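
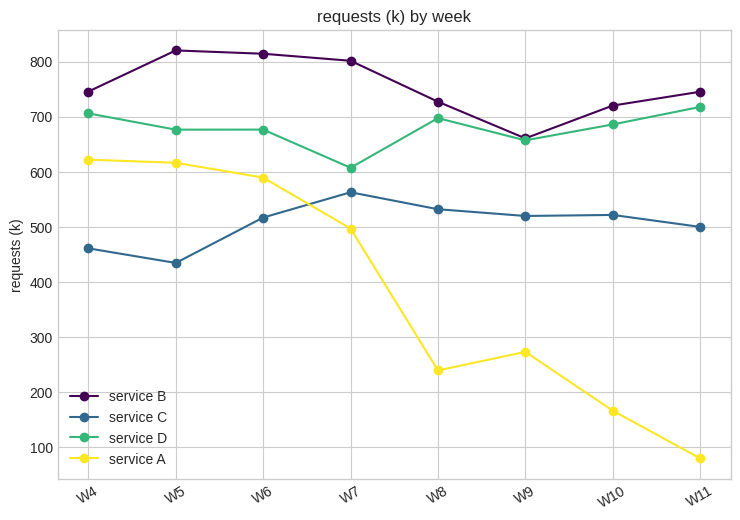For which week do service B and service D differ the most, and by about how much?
W7: service B ≈ 800, service D ≈ 600 → gap ≈ 200. Next-largest (W5) is only ≈ 100.

W7, ≈ 200 k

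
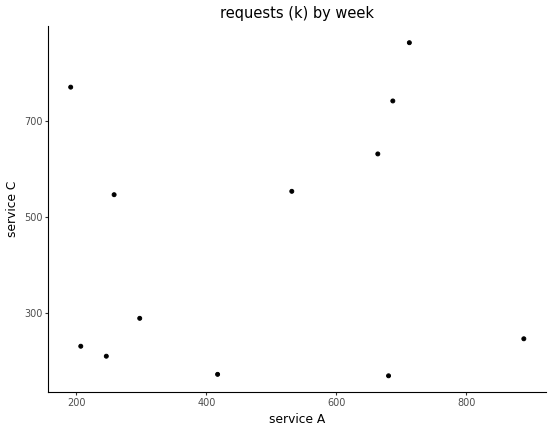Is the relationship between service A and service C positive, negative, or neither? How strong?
no clear correlation

Points are roughly uncorrelated; weak (|r| ≈ 0.2).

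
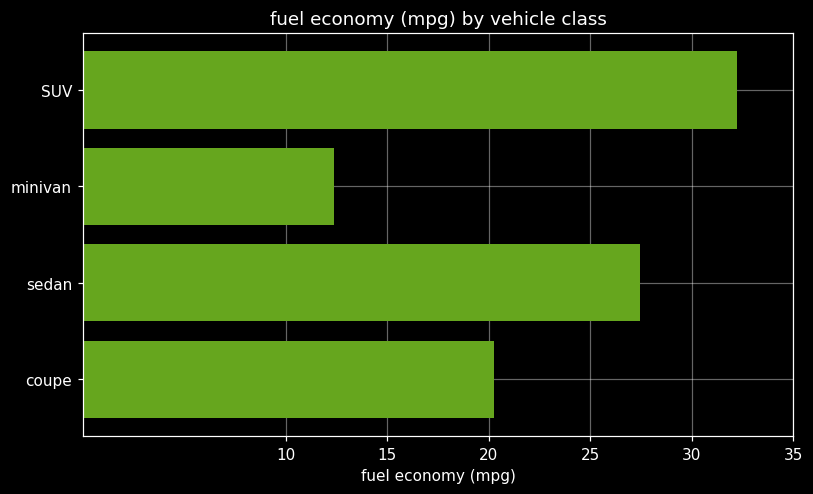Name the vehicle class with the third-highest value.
Top 4: SUV ≈ 30, sedan ≈ 25, coupe ≈ 20, minivan ≈ 10.

coupe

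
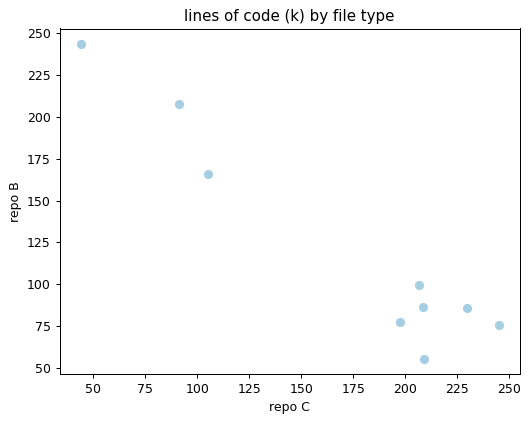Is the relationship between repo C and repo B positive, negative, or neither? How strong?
negative, strong

Points are negatively correlated; strong (|r| ≈ 1.0).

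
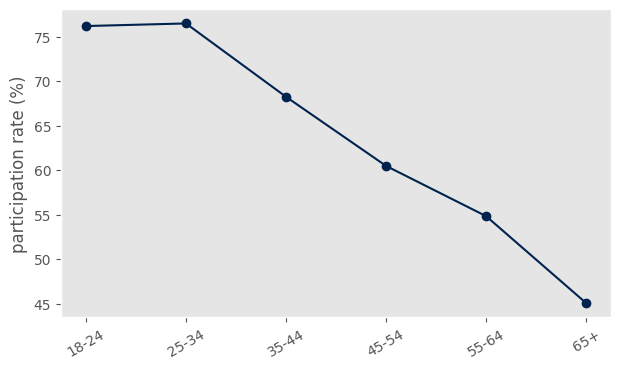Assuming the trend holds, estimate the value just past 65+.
≈ 37.5

Last three: 60, 55, 45 → slope ≈ -7.5/step → next ≈ 37.5.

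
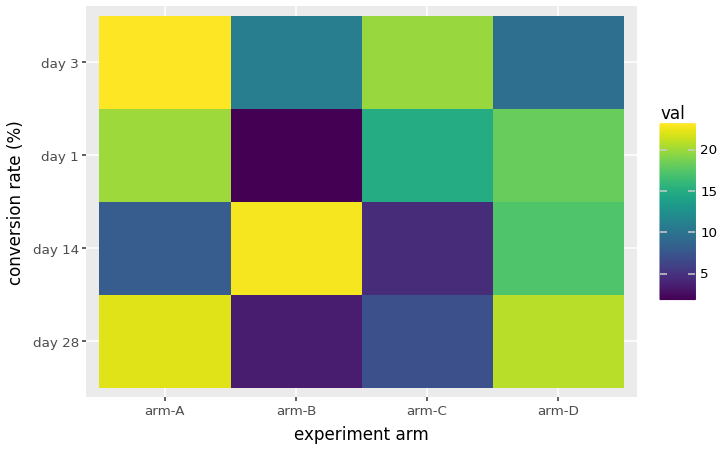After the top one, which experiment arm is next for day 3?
Top 3 for day 3: arm-A ≈ 24, arm-C ≈ 20, arm-B ≈ 10.

arm-C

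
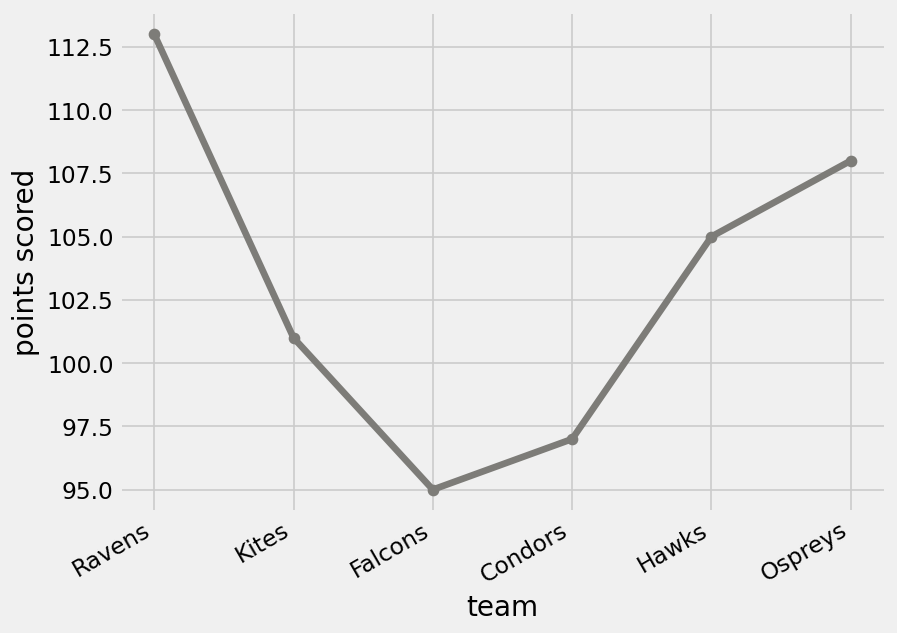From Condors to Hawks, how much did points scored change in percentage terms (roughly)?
≈ +8.3%

Condors ≈ 96, Hawks ≈ 104; (104 − 96) / 96 ≈ +8.3%.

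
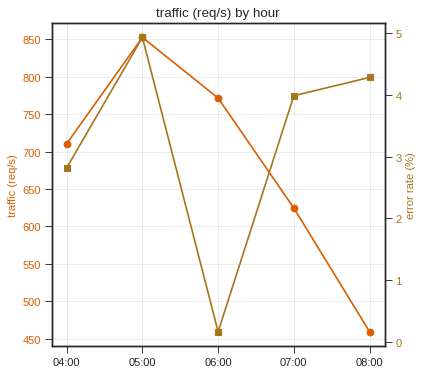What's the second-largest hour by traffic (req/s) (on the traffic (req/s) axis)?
Top 3 (on the traffic (req/s) axis): 05:00 ≈ 850, 06:00 ≈ 750, 04:00 ≈ 700.

06:00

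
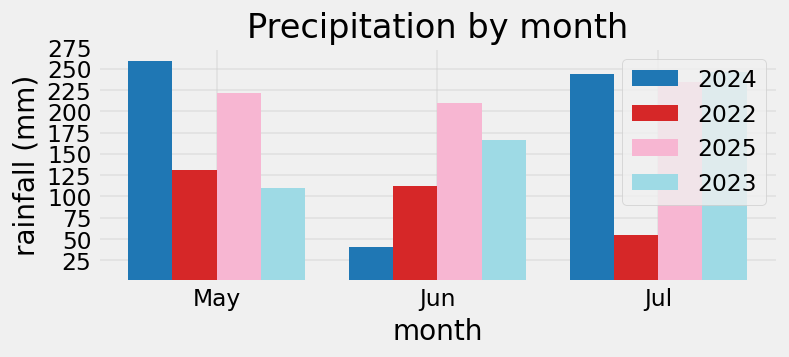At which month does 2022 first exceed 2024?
Jun

May: 2022 ≈ 125 vs 2024 ≈ 250 (not yet); Jun: 2022 ≈ 125 vs 2024 ≈ 50 (first crossover).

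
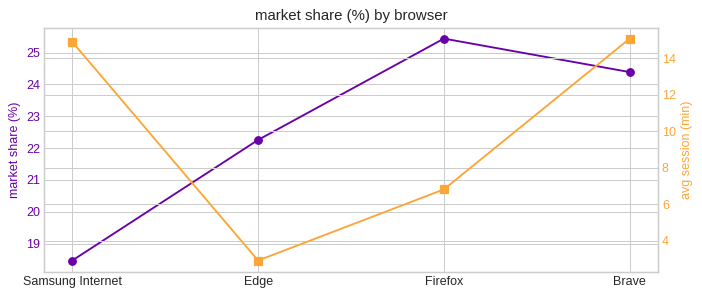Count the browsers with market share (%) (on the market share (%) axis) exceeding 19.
3

Above 19: Edge, Firefox, Brave.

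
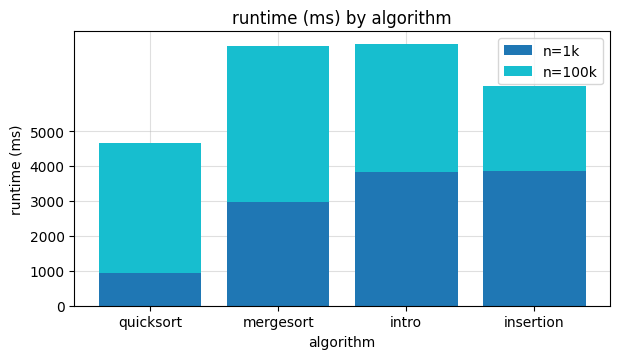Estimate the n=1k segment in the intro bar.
n=1k top ≈ 4000, bottom ≈ 0; segment ≈ 4000.

≈ 4000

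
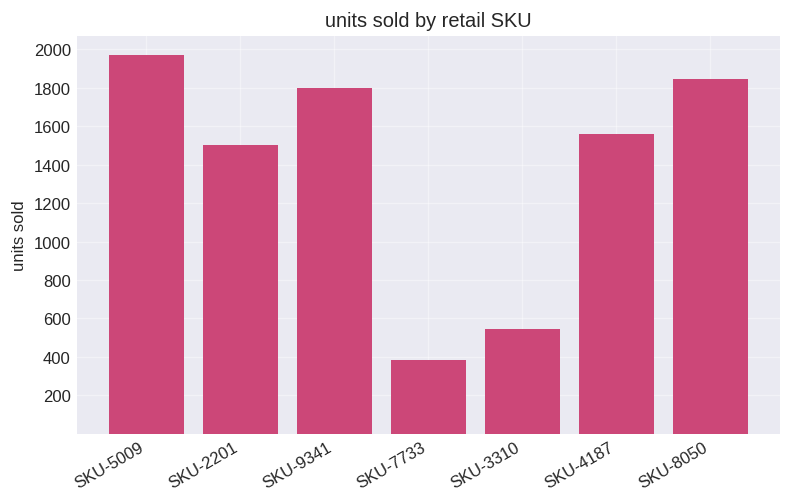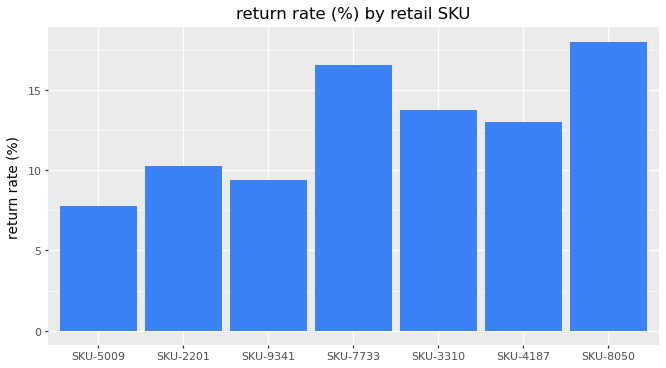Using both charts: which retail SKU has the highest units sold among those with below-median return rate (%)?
SKU-5009

Chart 2 median return rate (%) ≈ 14; below-median retail SKUs: SKU-5009, SKU-2201, SKU-9341. Among those, SKU-5009 has the highest units sold (≈ 2000).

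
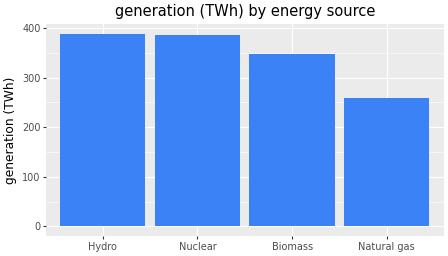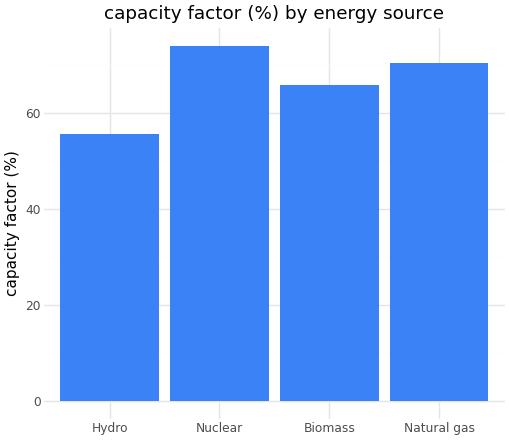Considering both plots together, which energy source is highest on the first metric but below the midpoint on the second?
Hydro

Chart 2 median capacity factor (%) ≈ 70; below-median energy sources: Hydro, Biomass. Among those, Hydro has the highest generation (TWh) (≈ 400).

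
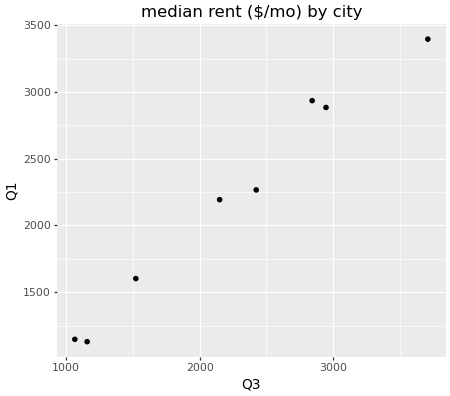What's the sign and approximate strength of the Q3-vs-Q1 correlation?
positive, strong

Points are positively correlated; strong (|r| ≈ 1.0).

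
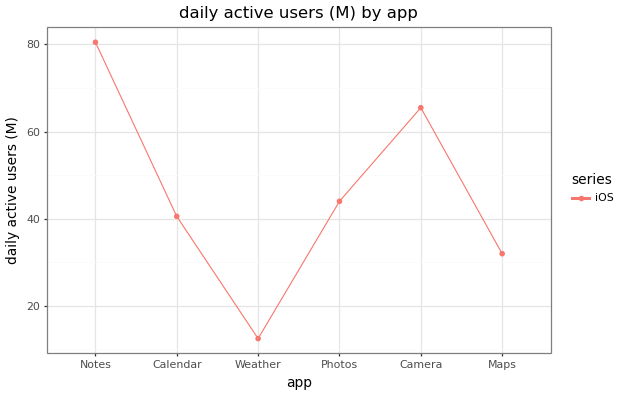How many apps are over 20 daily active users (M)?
5

Above 20: Notes, Calendar, Photos, Camera, Maps.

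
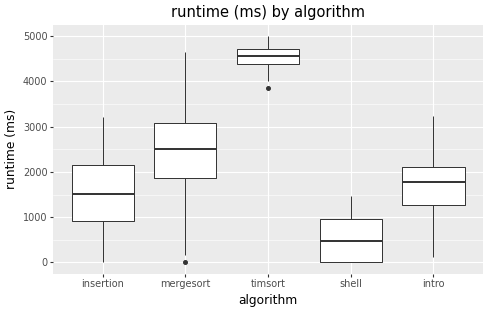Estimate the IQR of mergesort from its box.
≈ 1000

Q3 ≈ 3000, Q1 ≈ 2000; IQR ≈ 1000.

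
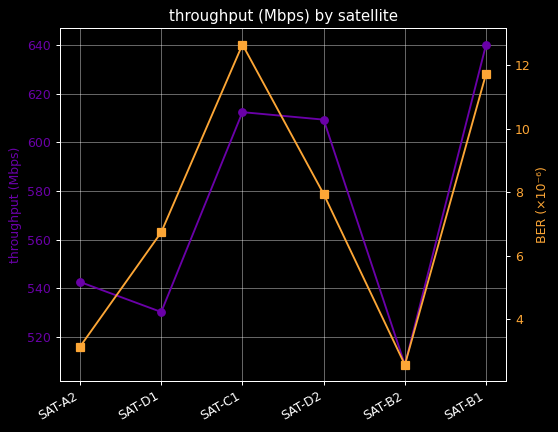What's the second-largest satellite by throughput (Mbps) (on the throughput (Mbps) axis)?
Top 3 (on the throughput (Mbps) axis): SAT-B1 ≈ 640, SAT-C1 ≈ 620, SAT-D2 ≈ 600.

SAT-C1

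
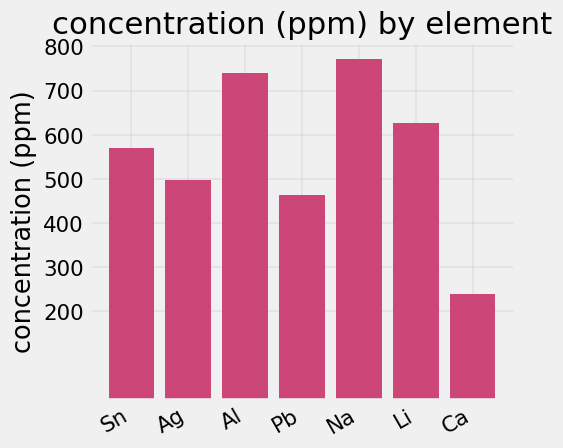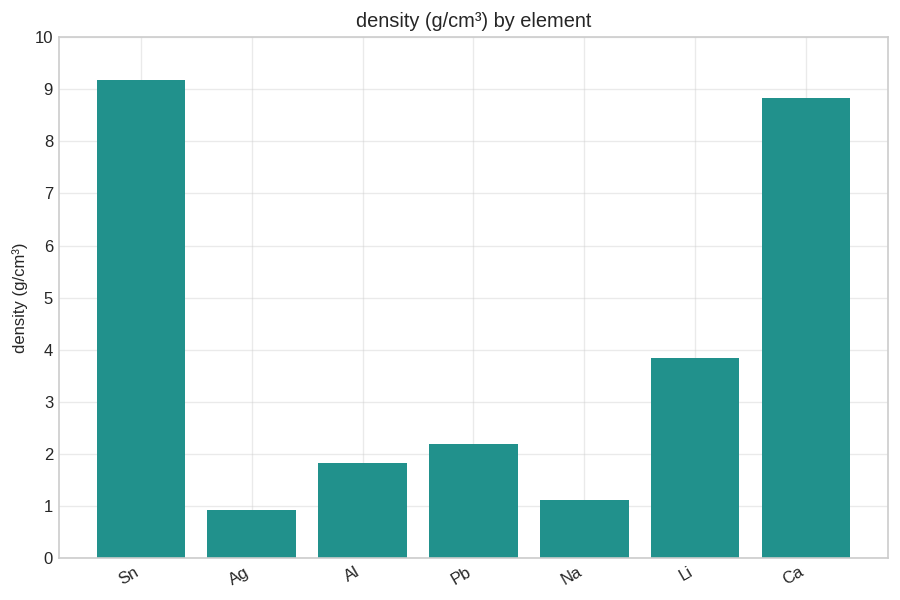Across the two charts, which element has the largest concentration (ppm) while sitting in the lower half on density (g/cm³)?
Na

Chart 2 median density (g/cm³) ≈ 2; below-median elements: Ag, Al, Na. Among those, Na has the highest concentration (ppm) (≈ 800).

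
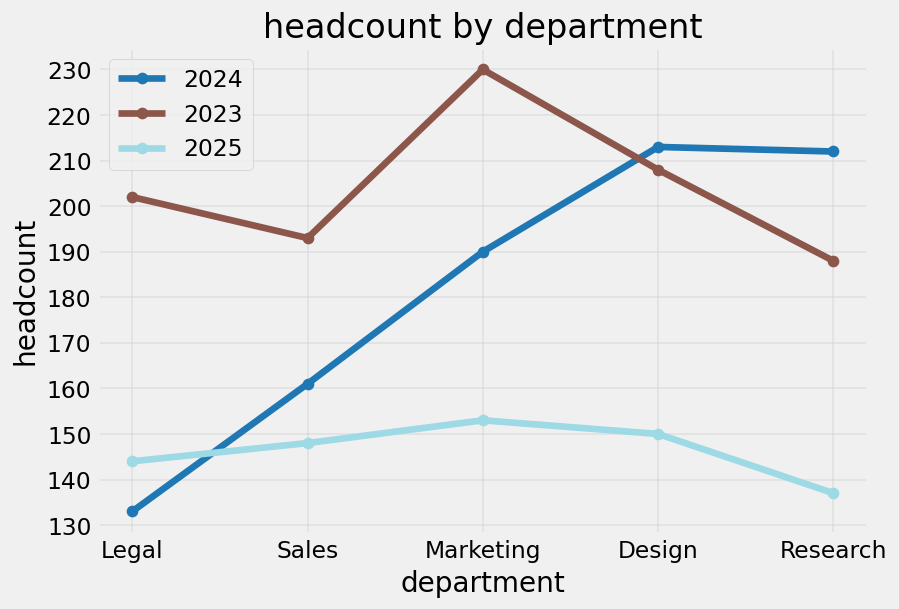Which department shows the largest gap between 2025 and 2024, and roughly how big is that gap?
Research: 2025 ≈ 140, 2024 ≈ 210 → gap ≈ 70. Next-largest (Design) is only ≈ 60.

Research, ≈ 70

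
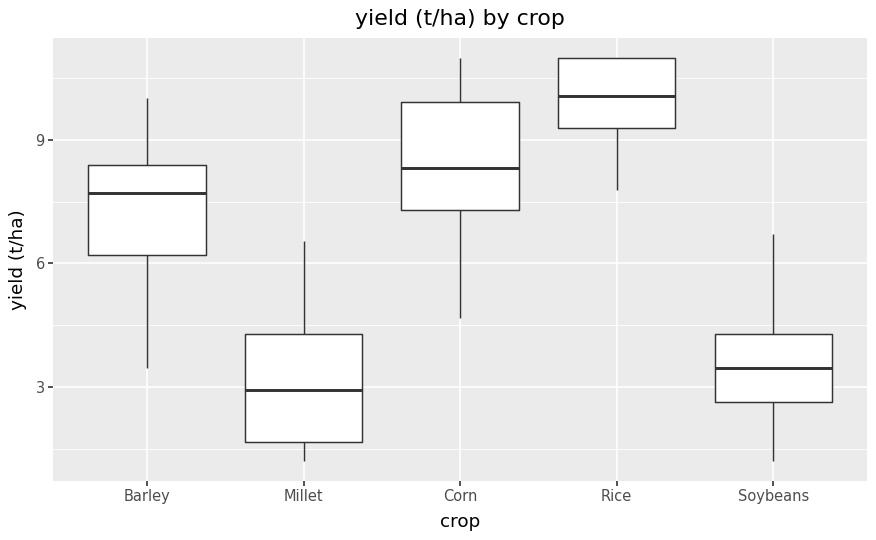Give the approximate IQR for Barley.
Q3 ≈ 8, Q1 ≈ 6; IQR ≈ 2.

≈ 2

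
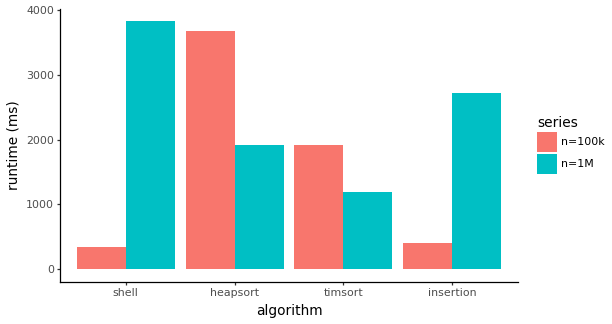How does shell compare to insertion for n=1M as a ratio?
shell ≈ 4000, insertion ≈ 2500; 4000/2500 ≈ 1.6.

≈ 1.6×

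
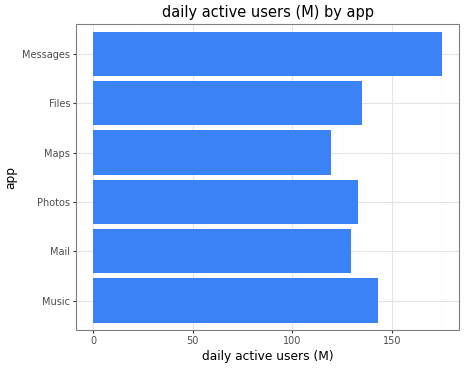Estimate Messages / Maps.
Messages ≈ 180, Maps ≈ 120; 180/120 ≈ 1.5.

≈ 1.5×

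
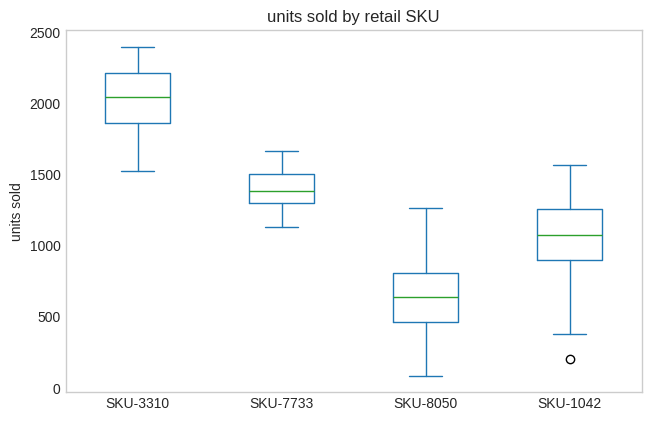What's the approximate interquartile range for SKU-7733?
≈ 200

Q3 ≈ 1600, Q1 ≈ 1400; IQR ≈ 200.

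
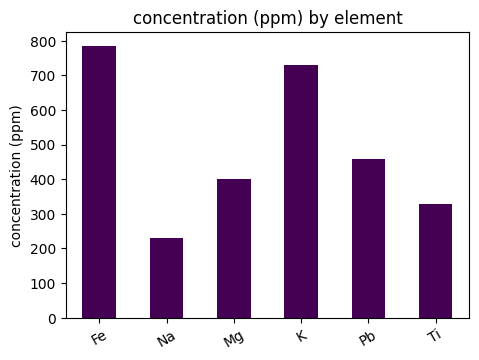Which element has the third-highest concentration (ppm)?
Pb

Top 4: Fe ≈ 800, K ≈ 700, Pb ≈ 500, Mg ≈ 400.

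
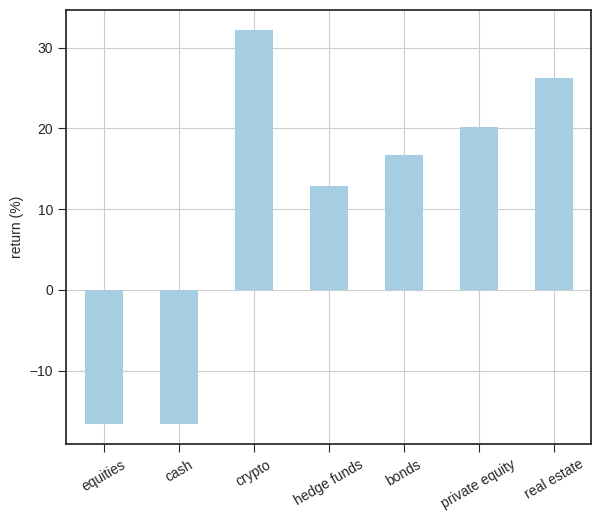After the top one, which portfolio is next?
real estate

Top 3: crypto ≈ 30, real estate ≈ 25, private equity ≈ 20.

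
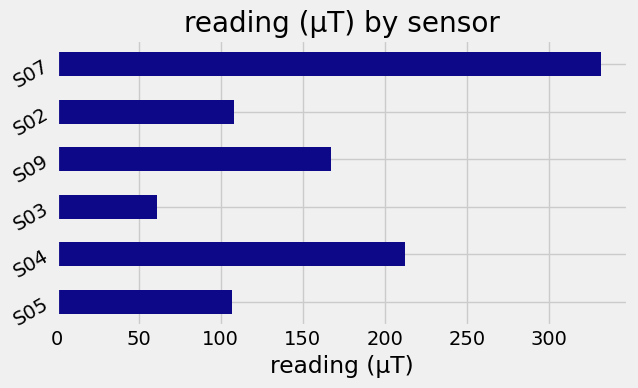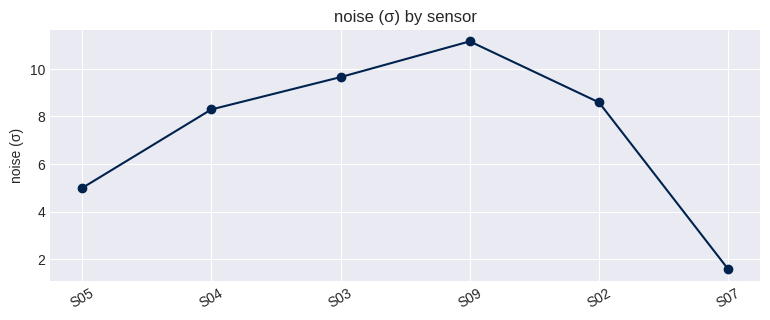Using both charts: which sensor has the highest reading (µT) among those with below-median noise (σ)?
Chart 2 median noise (σ) ≈ 8; below-median sensors: S05, S04, S07. Among those, S07 has the highest reading (µT) (≈ 350).

S07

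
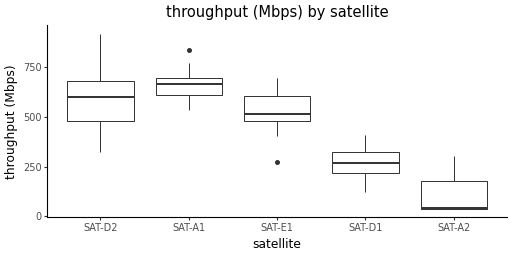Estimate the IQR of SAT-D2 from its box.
Q3 ≈ 700, Q1 ≈ 500; IQR ≈ 200.

≈ 200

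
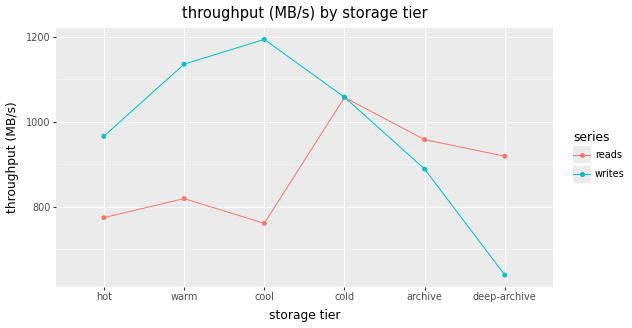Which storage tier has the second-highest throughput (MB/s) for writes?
warm

Top 3 for writes: cool ≈ 1200, warm ≈ 1150, cold ≈ 1050.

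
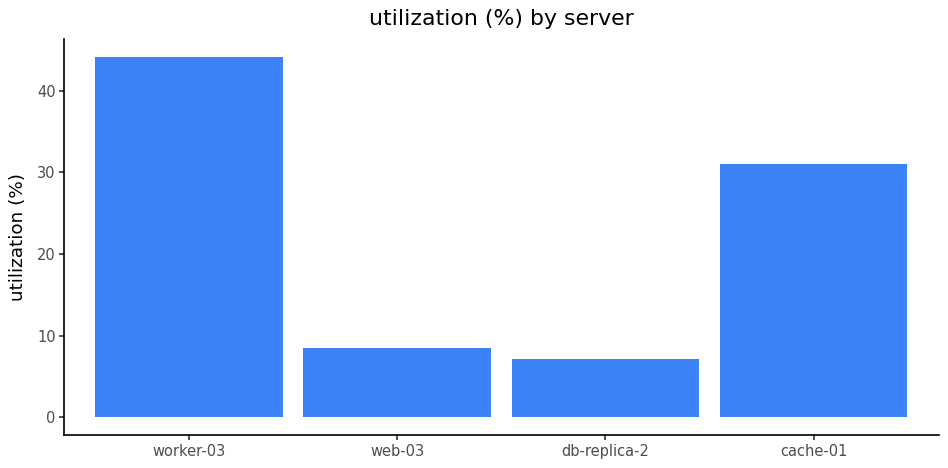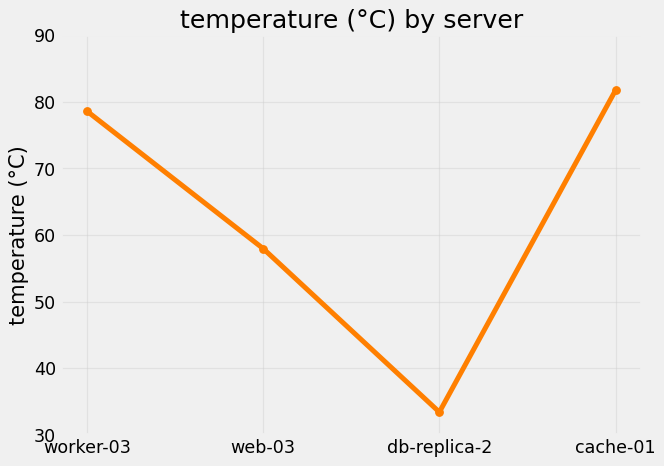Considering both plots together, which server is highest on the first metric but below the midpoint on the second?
web-03

Chart 2 median temperature (°C) ≈ 70; below-median servers: web-03, db-replica-2. Among those, web-03 has the highest utilization (%) (≈ 10).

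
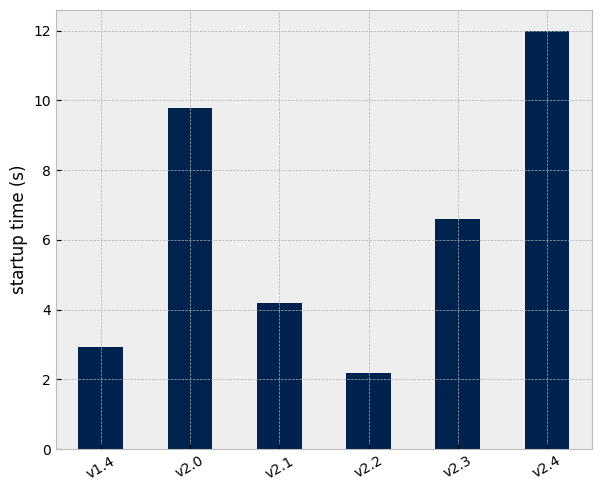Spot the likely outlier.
v2.4

v2.4 ≈ 12; the rest sit between ≈ 2 and ≈ 10.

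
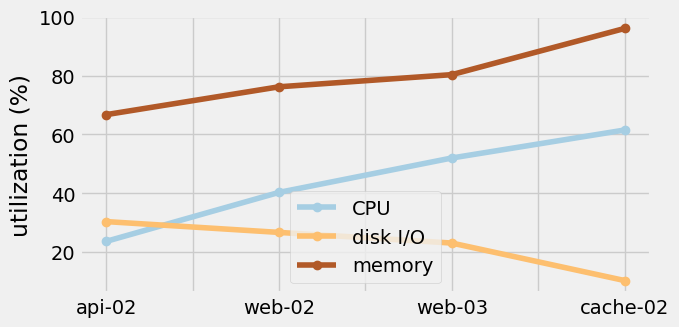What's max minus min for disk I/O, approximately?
≈ 20

Max api-02 ≈ 30, min cache-02 ≈ 10; range ≈ 20.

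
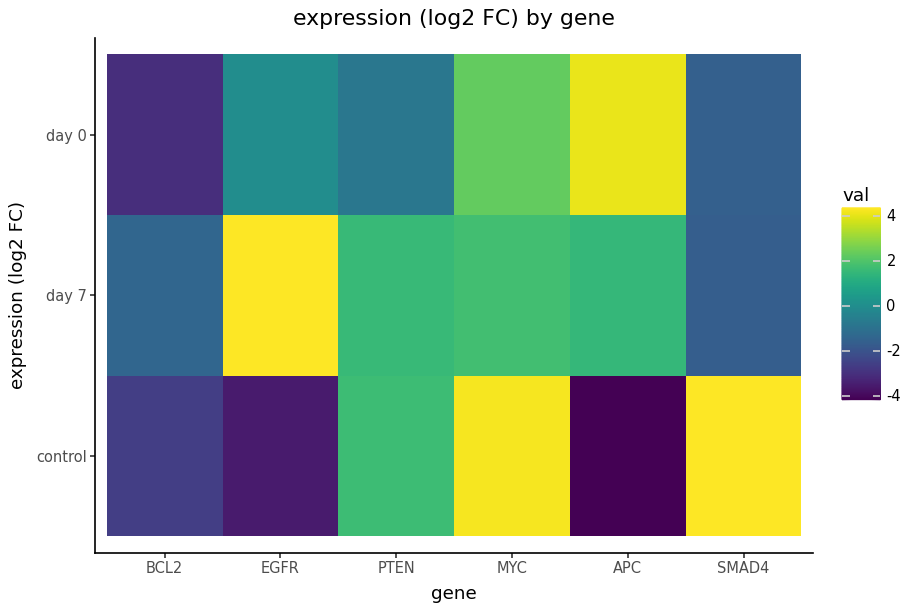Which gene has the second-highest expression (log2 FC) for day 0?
MYC

Top 3 for day 0: APC ≈ 4, MYC ≈ 2, EGFR ≈ 0.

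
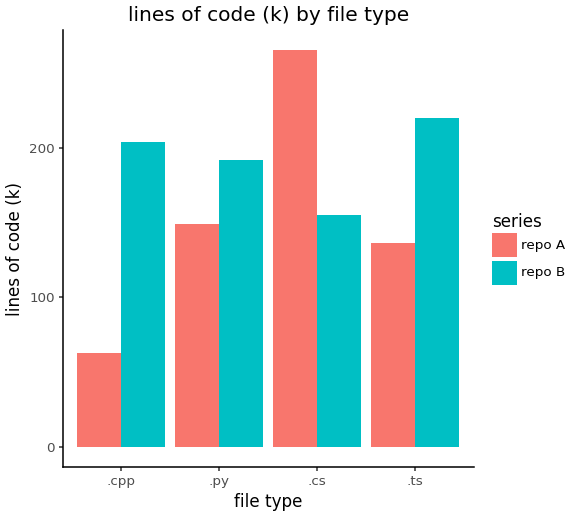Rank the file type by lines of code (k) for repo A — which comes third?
.ts

Top 4 for repo A: .cs ≈ 275, .py ≈ 150, .ts ≈ 125, .cpp ≈ 75.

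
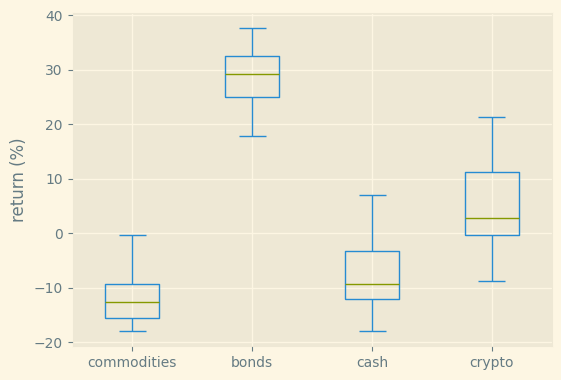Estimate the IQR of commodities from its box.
≈ 5

Q3 ≈ -10, Q1 ≈ -15; IQR ≈ 5.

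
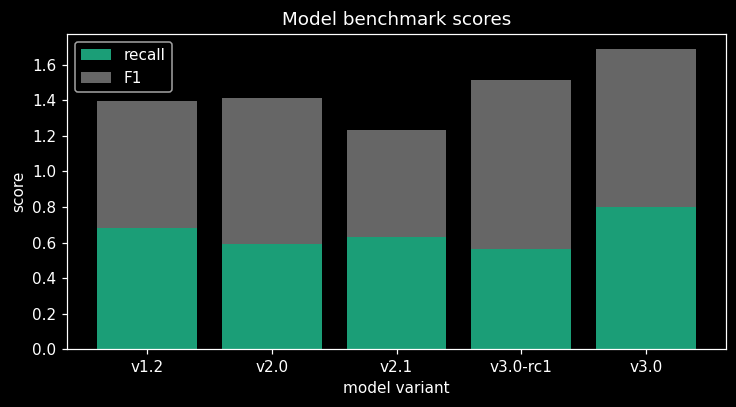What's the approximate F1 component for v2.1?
F1 top ≈ 1.2, bottom ≈ 0.6; segment ≈ 0.6.

≈ 0.6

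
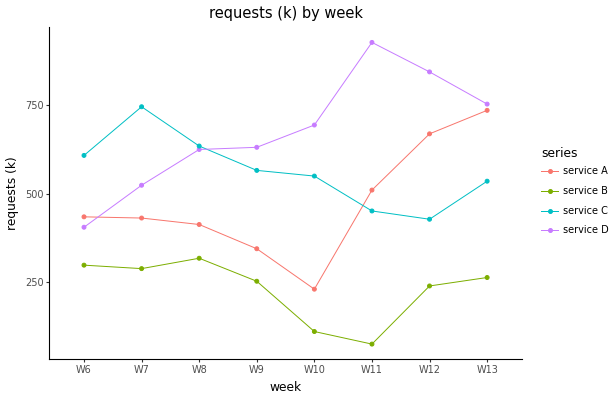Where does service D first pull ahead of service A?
W7

W6: service D ≈ 400 vs service A ≈ 400 (not yet); W7: service D ≈ 500 vs service A ≈ 400 (first crossover).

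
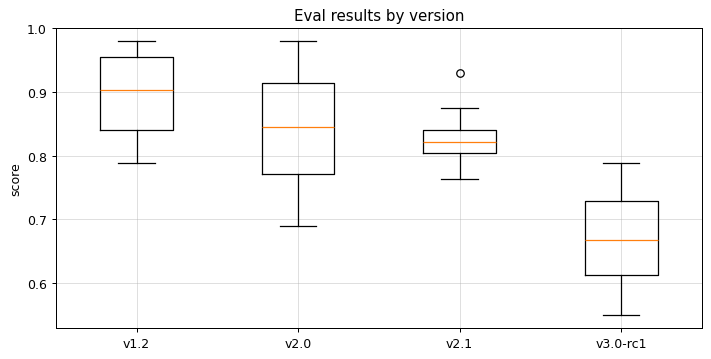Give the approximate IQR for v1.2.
≈ 0.12

Q3 ≈ 0.96, Q1 ≈ 0.84; IQR ≈ 0.12.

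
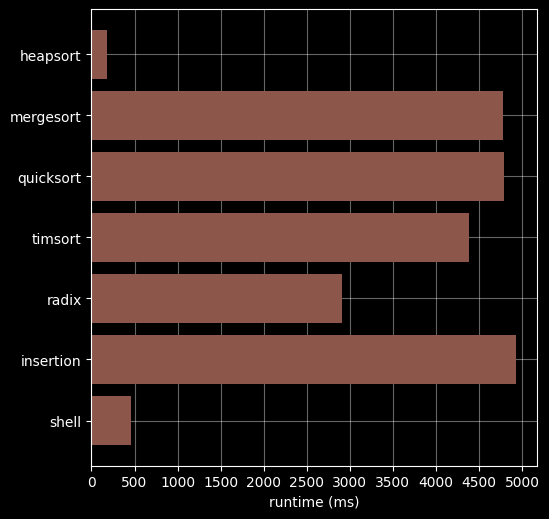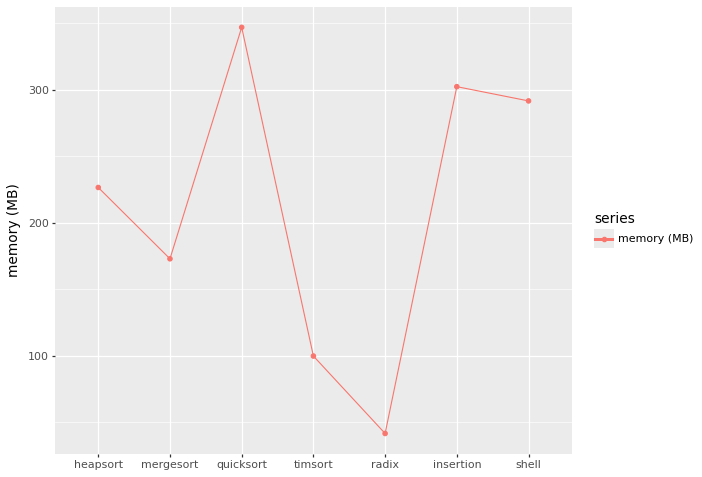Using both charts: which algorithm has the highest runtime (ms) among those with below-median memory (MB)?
Chart 2 median memory (MB) ≈ 250; below-median algorithms: mergesort, timsort, radix. Among those, mergesort has the highest runtime (ms) (≈ 5000).

mergesort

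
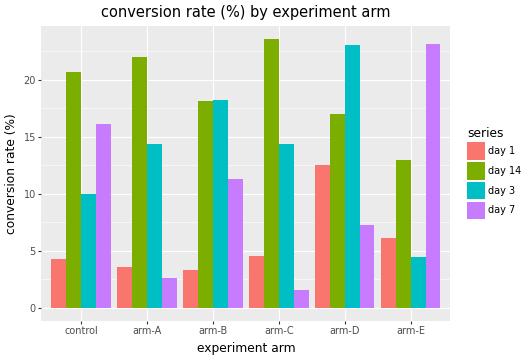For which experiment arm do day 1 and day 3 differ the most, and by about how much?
arm-B, ≈ 14 %

arm-B: day 1 ≈ 4, day 3 ≈ 18 → gap ≈ 14. Next-largest (arm-A) is only ≈ 10.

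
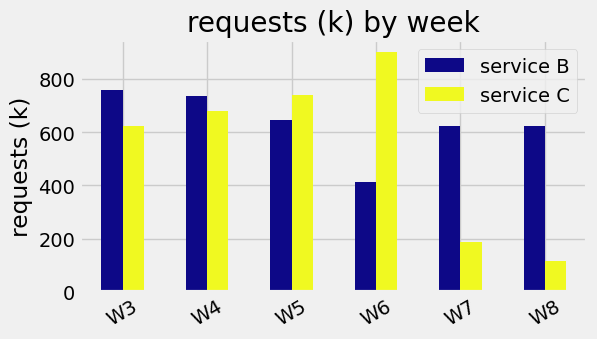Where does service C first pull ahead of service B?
W4: service C ≈ 700 vs service B ≈ 700 (not yet); W5: service C ≈ 700 vs service B ≈ 600 (first crossover).

W5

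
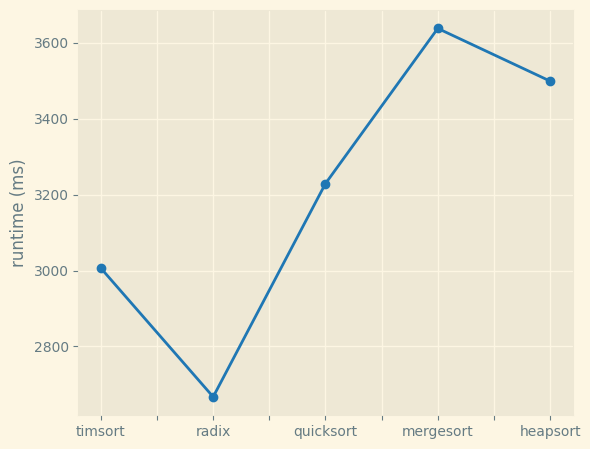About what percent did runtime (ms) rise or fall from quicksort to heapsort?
≈ +9.4%

quicksort ≈ 3200, heapsort ≈ 3500; (3500 − 3200) / 3200 ≈ +9.4%.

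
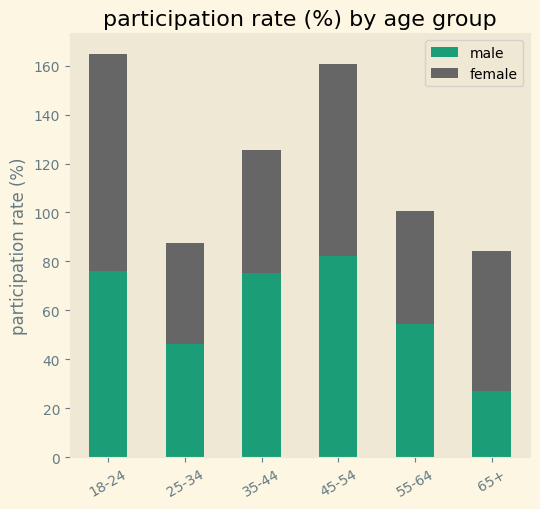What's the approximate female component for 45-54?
≈ 80

female top ≈ 160, bottom ≈ 80; segment ≈ 80.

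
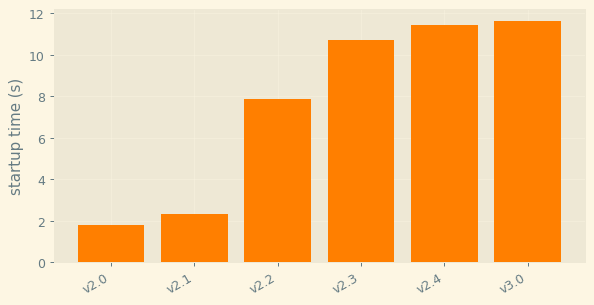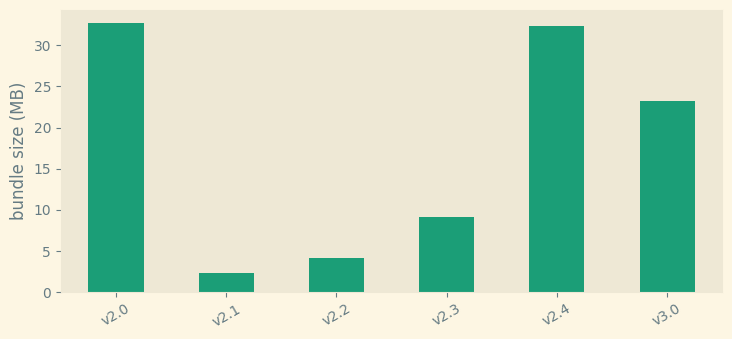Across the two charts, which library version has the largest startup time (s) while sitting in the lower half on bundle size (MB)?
v2.3

Chart 2 median bundle size (MB) ≈ 15; below-median library versions: v2.1, v2.2, v2.3. Among those, v2.3 has the highest startup time (s) (≈ 10).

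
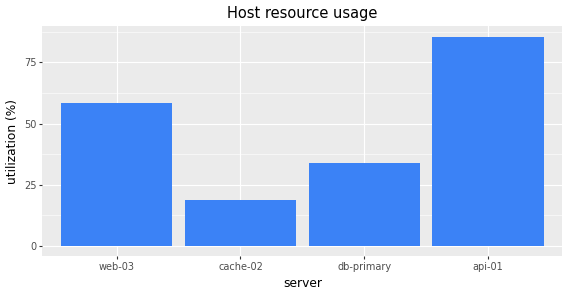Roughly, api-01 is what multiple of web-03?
api-01 ≈ 90, web-03 ≈ 60; 90/60 ≈ 1.5.

≈ 1.5×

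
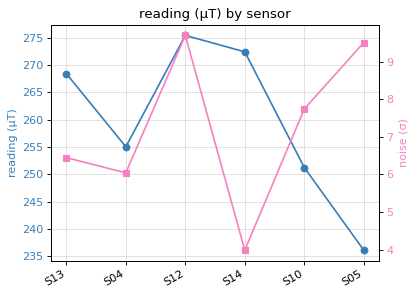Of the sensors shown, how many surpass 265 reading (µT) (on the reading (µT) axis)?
Above 265: S13, S12, S14.

3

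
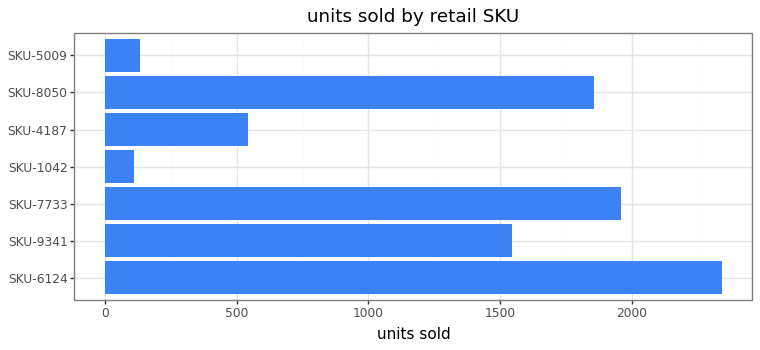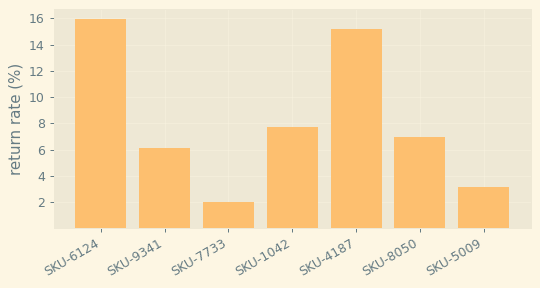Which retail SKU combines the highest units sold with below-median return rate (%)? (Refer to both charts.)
SKU-7733

Chart 2 median return rate (%) ≈ 6; below-median retail SKUs: SKU-9341, SKU-7733, SKU-5009. Among those, SKU-7733 has the highest units sold (≈ 2000).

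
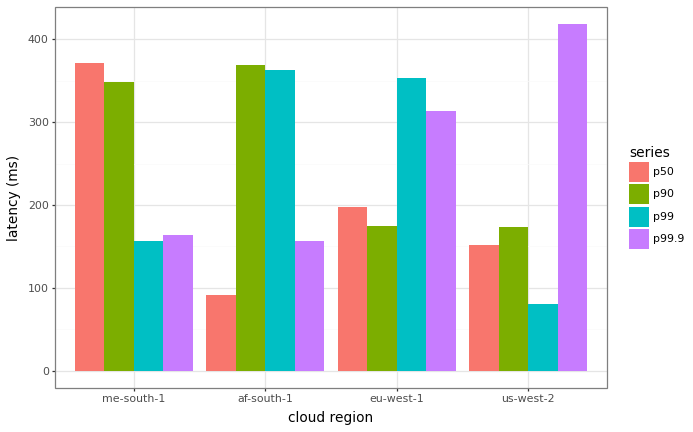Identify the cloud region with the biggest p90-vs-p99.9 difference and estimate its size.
us-west-2: p90 ≈ 150, p99.9 ≈ 400 → gap ≈ 250. Next-largest (af-south-1) is only ≈ 200.

us-west-2, ≈ 250 ms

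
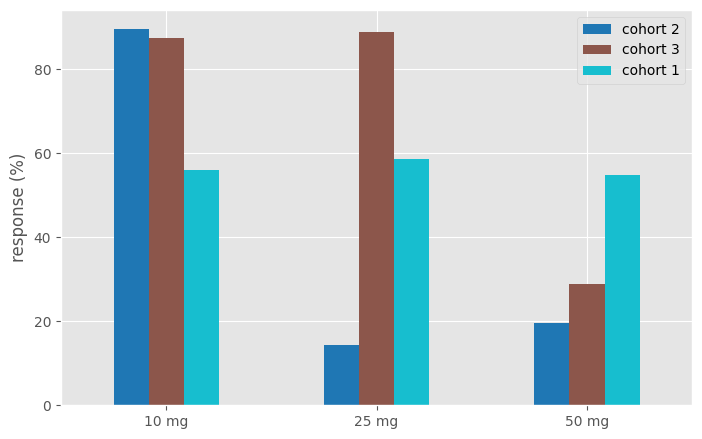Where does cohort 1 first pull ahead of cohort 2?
25 mg

10 mg: cohort 1 ≈ 60 vs cohort 2 ≈ 90 (not yet); 25 mg: cohort 1 ≈ 60 vs cohort 2 ≈ 10 (first crossover).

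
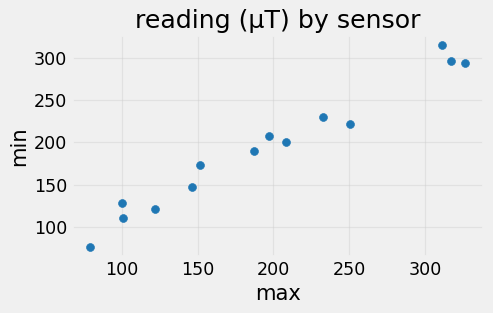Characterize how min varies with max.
positive, strong

Points are positively correlated; strong (|r| ≈ 1.0).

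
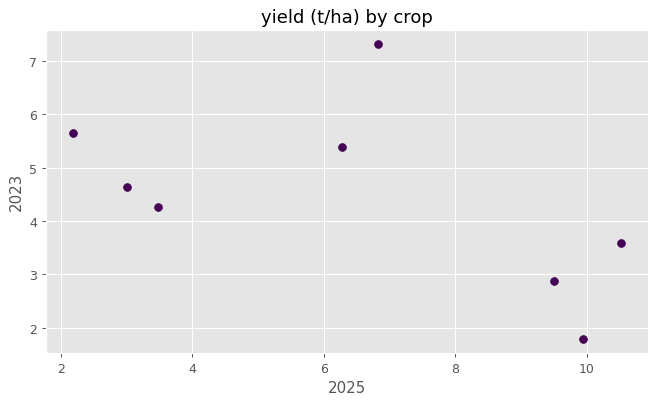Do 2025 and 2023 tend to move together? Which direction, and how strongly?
Points are negatively correlated; moderate (|r| ≈ 0.5).

negative, moderate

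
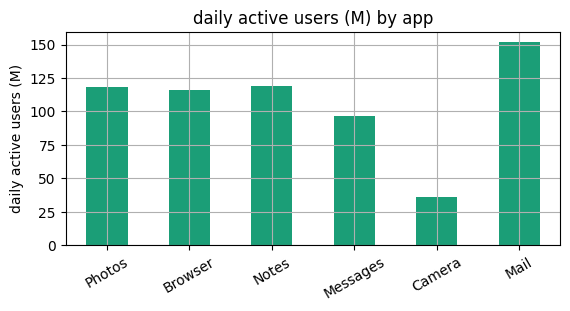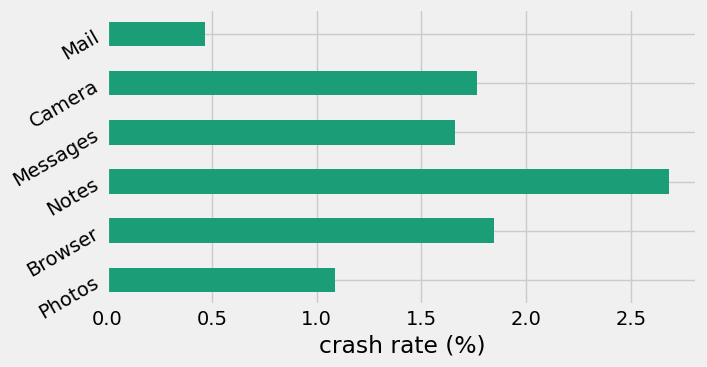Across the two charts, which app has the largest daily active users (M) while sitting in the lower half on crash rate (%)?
Mail

Chart 2 median crash rate (%) ≈ 1.5; below-median apps: Photos, Messages, Mail. Among those, Mail has the highest daily active users (M) (≈ 160).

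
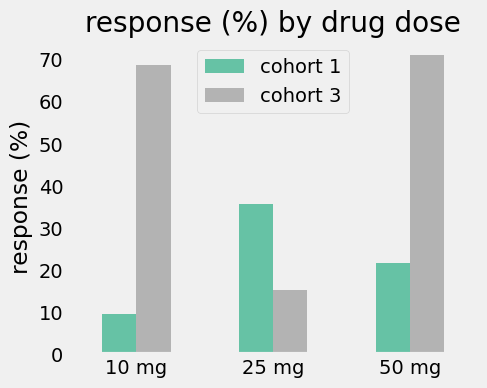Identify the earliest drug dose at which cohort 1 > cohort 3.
10 mg: cohort 1 ≈ 10 vs cohort 3 ≈ 70 (not yet); 25 mg: cohort 1 ≈ 40 vs cohort 3 ≈ 20 (first crossover).

25 mg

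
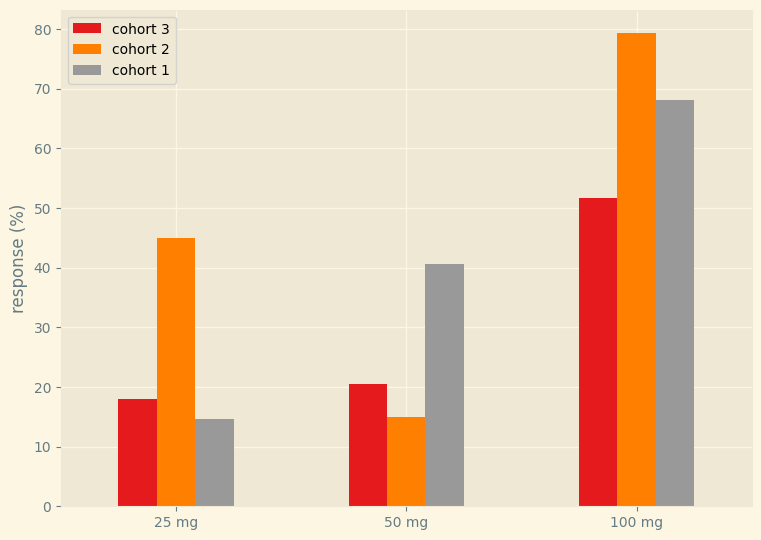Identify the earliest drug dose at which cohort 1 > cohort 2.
50 mg

25 mg: cohort 1 ≈ 10 vs cohort 2 ≈ 40 (not yet); 50 mg: cohort 1 ≈ 40 vs cohort 2 ≈ 20 (first crossover).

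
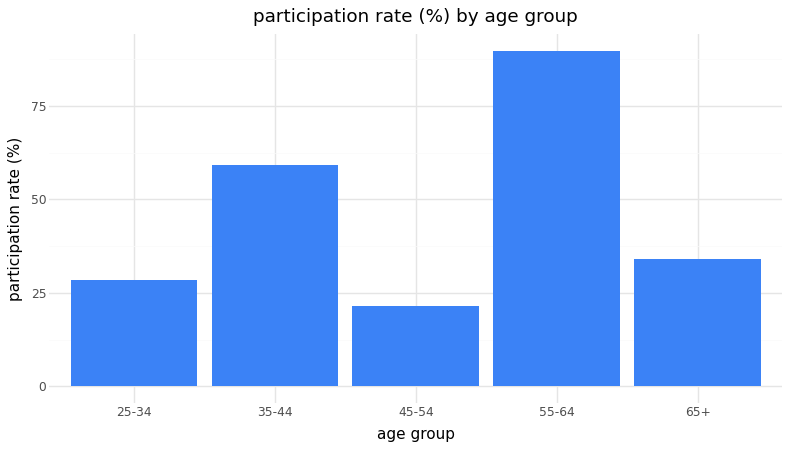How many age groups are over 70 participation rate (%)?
1

Above 70: 55-64.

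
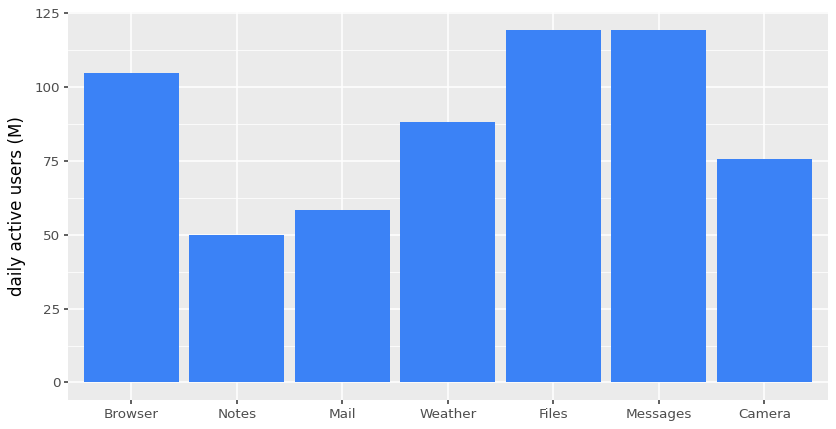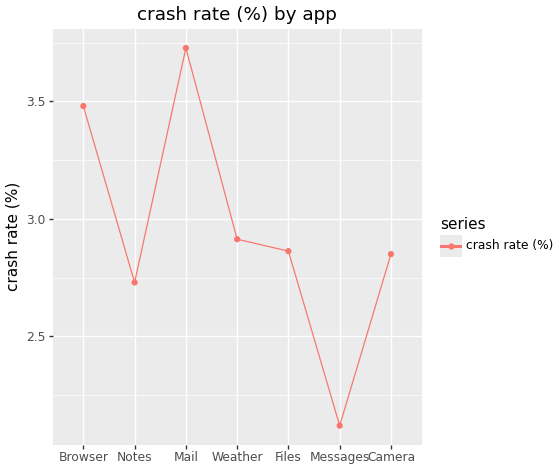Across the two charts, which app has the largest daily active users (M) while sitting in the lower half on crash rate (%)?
Chart 2 median crash rate (%) ≈ 3; below-median apps: Notes, Messages, Camera. Among those, Messages has the highest daily active users (M) (≈ 120).

Messages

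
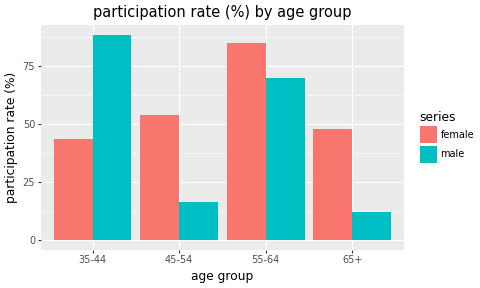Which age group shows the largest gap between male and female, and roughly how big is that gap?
35-44, ≈ 50 %

35-44: male ≈ 90, female ≈ 40 → gap ≈ 50. Next-largest (45-54) is only ≈ 30.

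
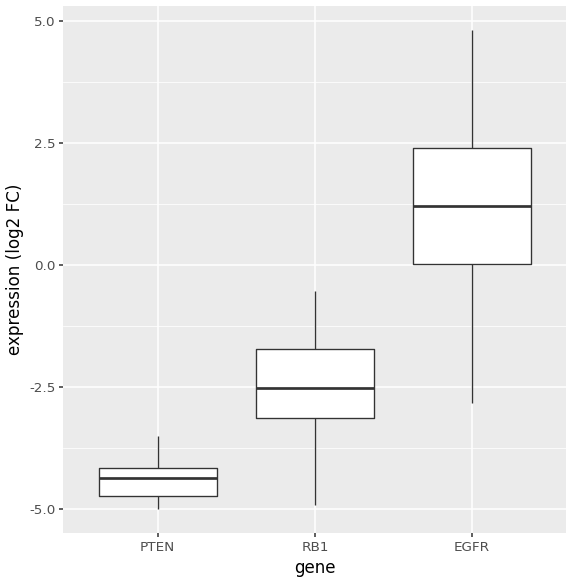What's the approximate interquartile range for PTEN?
Q3 ≈ -4.0, Q1 ≈ -4.5; IQR ≈ 0.5.

≈ 0.5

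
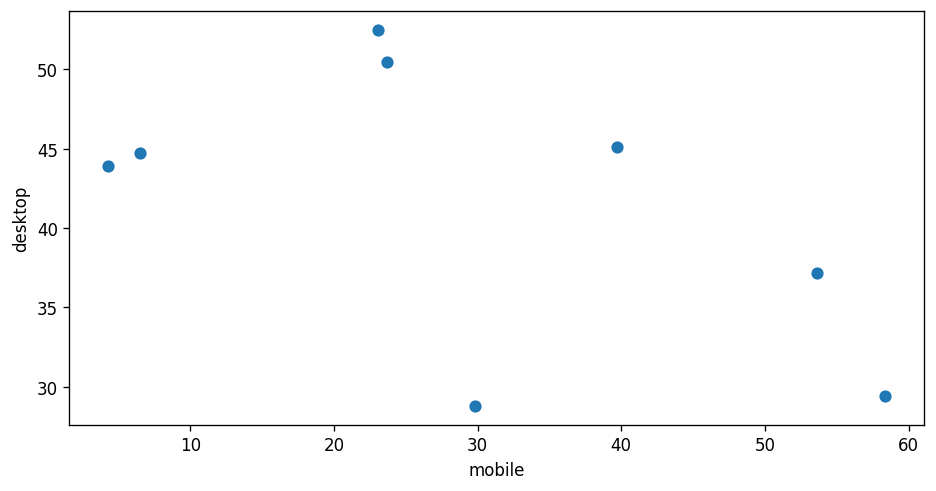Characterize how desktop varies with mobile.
negative, moderate

Points are negatively correlated; moderate (|r| ≈ 0.5).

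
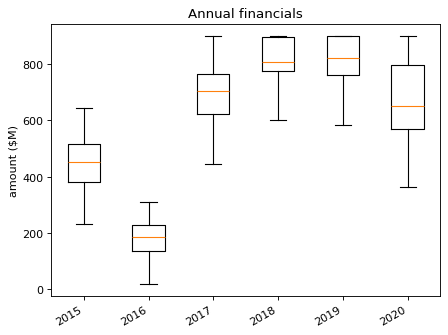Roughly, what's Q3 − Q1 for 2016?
≈ 100

Q3 ≈ 200, Q1 ≈ 100; IQR ≈ 100.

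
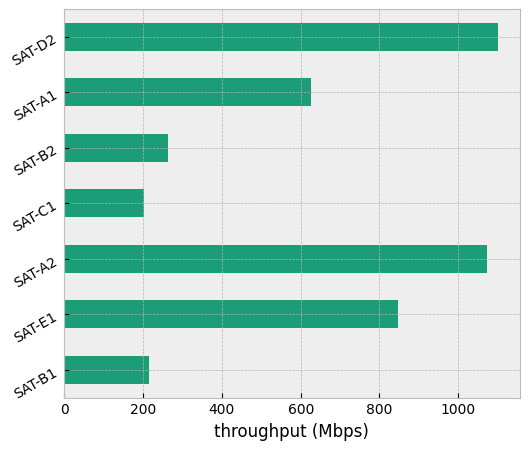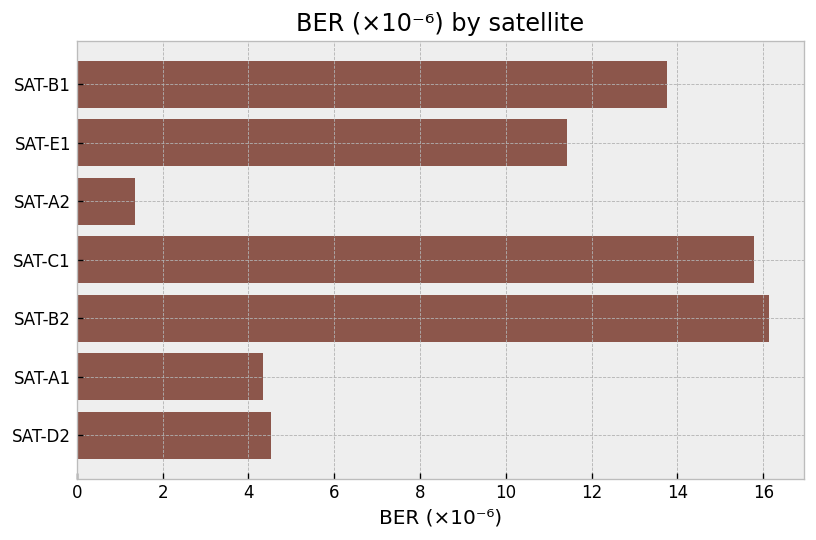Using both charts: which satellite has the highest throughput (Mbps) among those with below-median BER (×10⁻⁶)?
Chart 2 median BER (×10⁻⁶) ≈ 12; below-median satellites: SAT-A2, SAT-A1, SAT-D2. Among those, SAT-D2 has the highest throughput (Mbps) (≈ 1200).

SAT-D2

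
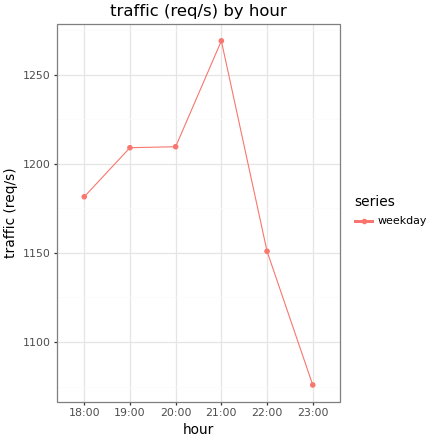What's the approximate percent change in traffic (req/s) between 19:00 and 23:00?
≈ -10%

19:00 ≈ 1200, 23:00 ≈ 1080; (1080 − 1200) / 1200 ≈ -10%.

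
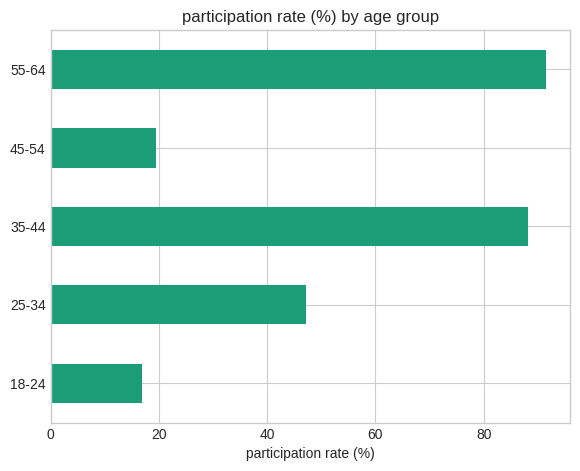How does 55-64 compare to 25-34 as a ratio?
≈ 1.8×

55-64 ≈ 90, 25-34 ≈ 50; 90/50 ≈ 1.8.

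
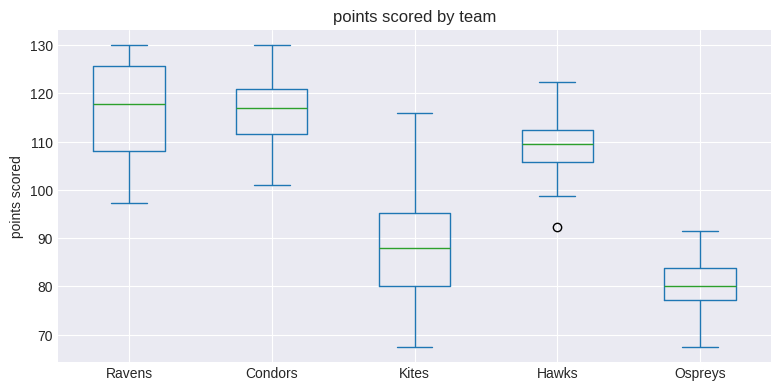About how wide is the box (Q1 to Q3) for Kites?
≈ 15

Q3 ≈ 95, Q1 ≈ 80; IQR ≈ 15.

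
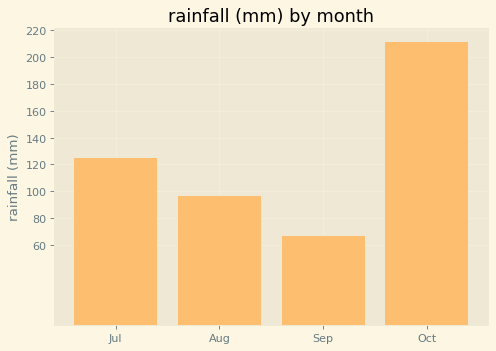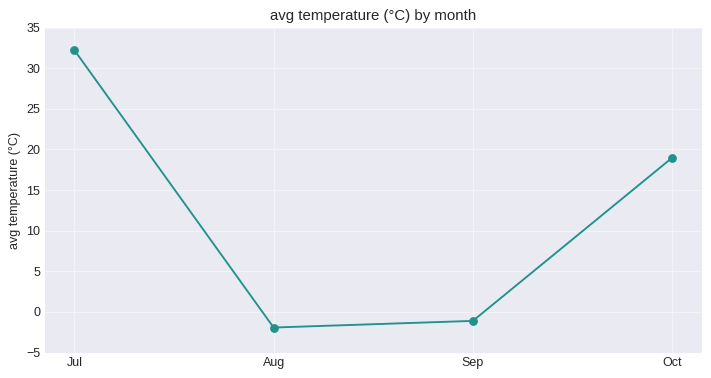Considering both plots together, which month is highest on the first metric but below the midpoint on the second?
Aug

Chart 2 median avg temperature (°C) ≈ 10; below-median months: Aug, Sep. Among those, Aug has the highest rainfall (mm) (≈ 100).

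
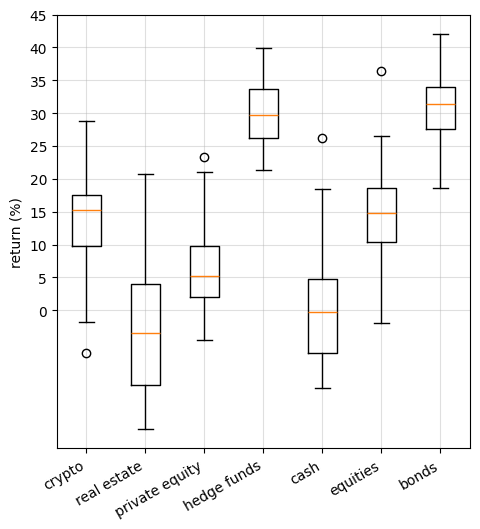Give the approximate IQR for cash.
≈ 10

Q3 ≈ 5, Q1 ≈ -5; IQR ≈ 10.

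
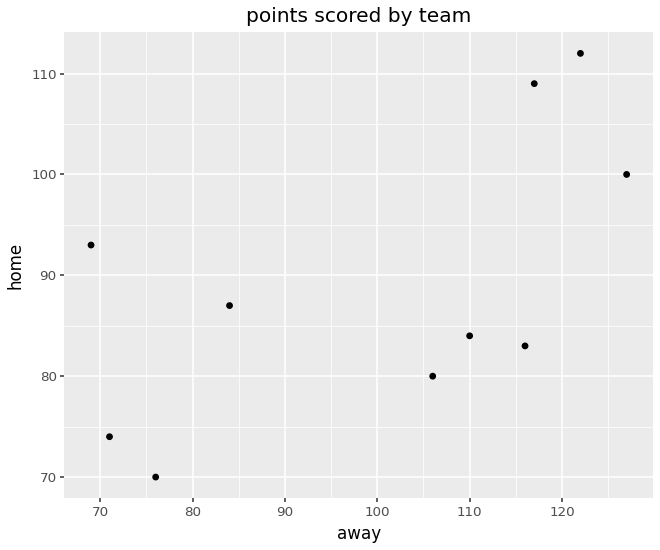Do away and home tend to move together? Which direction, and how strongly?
positive, moderate

Points are positively correlated; moderate (|r| ≈ 0.6).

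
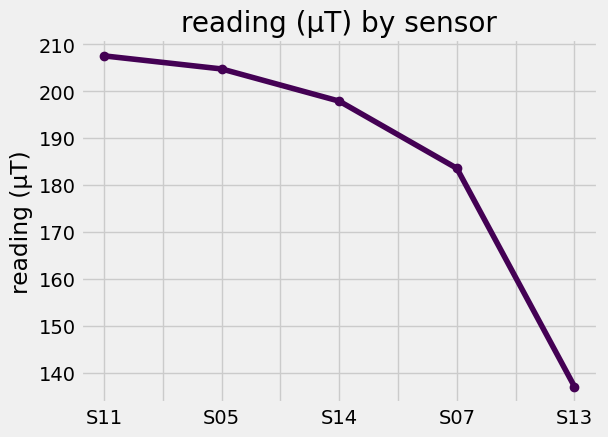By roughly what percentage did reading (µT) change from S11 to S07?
≈ -14.3%

S11 ≈ 210, S07 ≈ 180; (180 − 210) / 210 ≈ -14.3%.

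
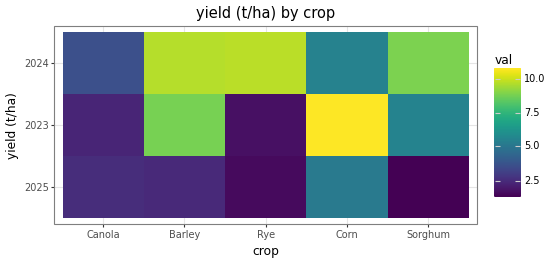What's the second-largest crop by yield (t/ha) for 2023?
Top 3 for 2023: Corn ≈ 11, Barley ≈ 9, Sorghum ≈ 6.

Barley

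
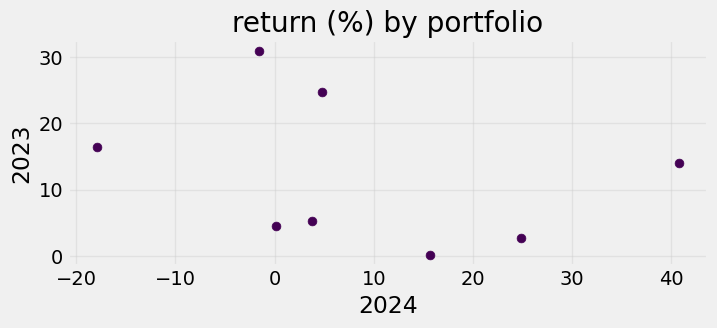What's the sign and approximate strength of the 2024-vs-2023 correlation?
Points are negatively correlated; weak (|r| ≈ 0.3).

negative, weak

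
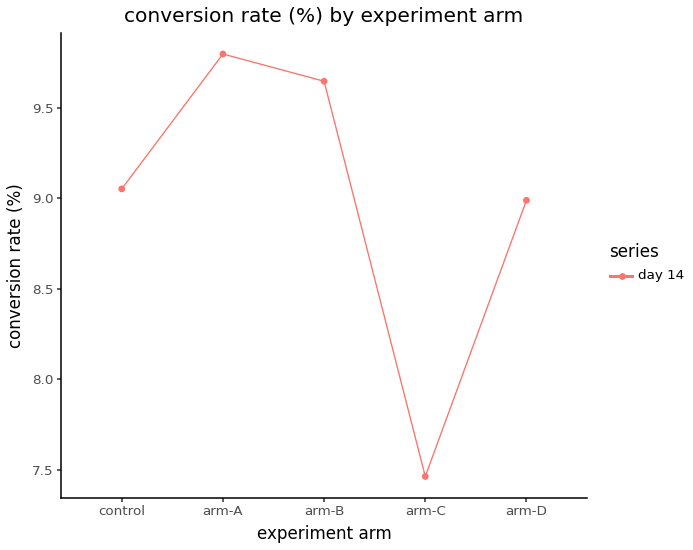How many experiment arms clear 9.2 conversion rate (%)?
Above 9.2: arm-A, arm-B.

2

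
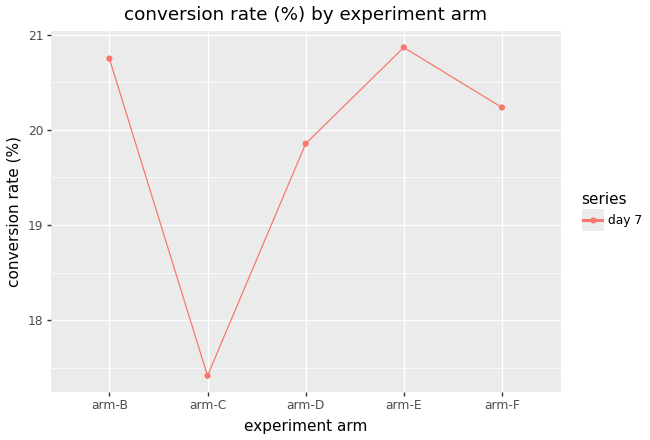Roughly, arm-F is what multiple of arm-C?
arm-F ≈ 20.0, arm-C ≈ 17.5; 20.0/17.5 ≈ 1.14.

≈ 1.14×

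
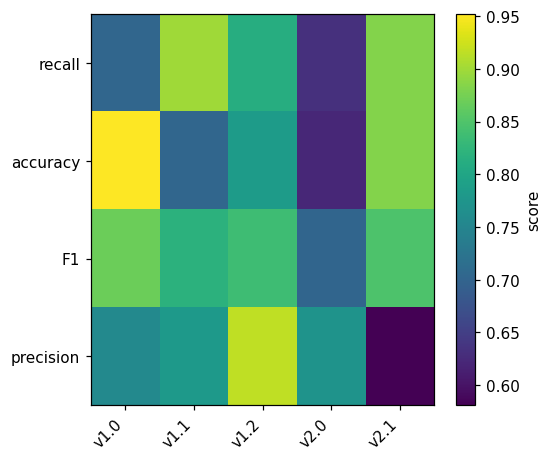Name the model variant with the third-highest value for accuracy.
v1.2

Top 4 for accuracy: v1.0 ≈ 0.95, v2.1 ≈ 0.90, v1.2 ≈ 0.80, v1.1 ≈ 0.70.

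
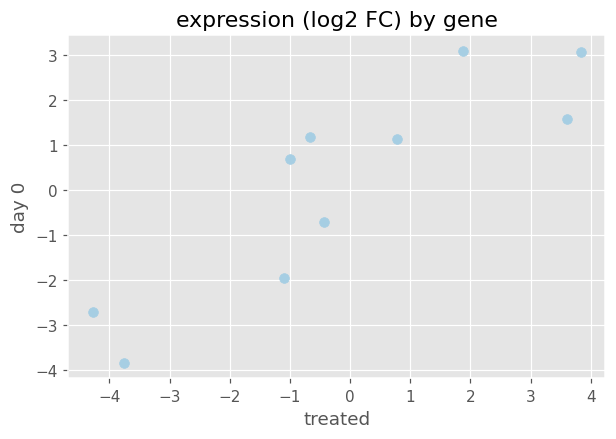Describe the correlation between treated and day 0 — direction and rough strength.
Points are positively correlated; strong (|r| ≈ 0.9).

positive, strong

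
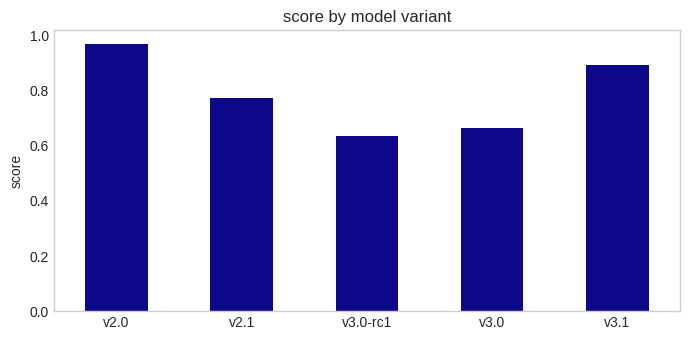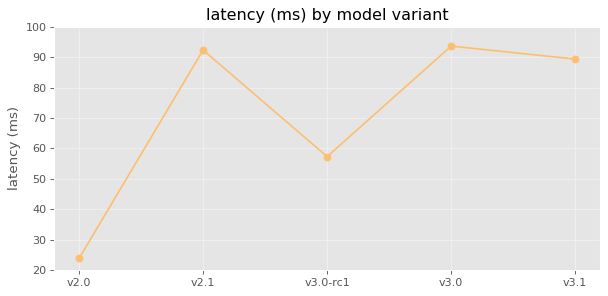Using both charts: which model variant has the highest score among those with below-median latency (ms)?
Chart 2 median latency (ms) ≈ 90; below-median model variants: v2.0, v3.0-rc1. Among those, v2.0 has the highest score (≈ 1).

v2.0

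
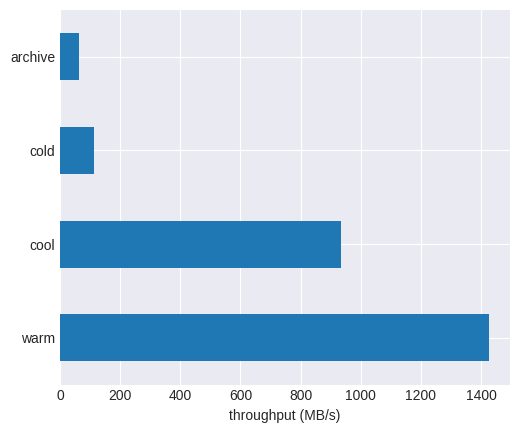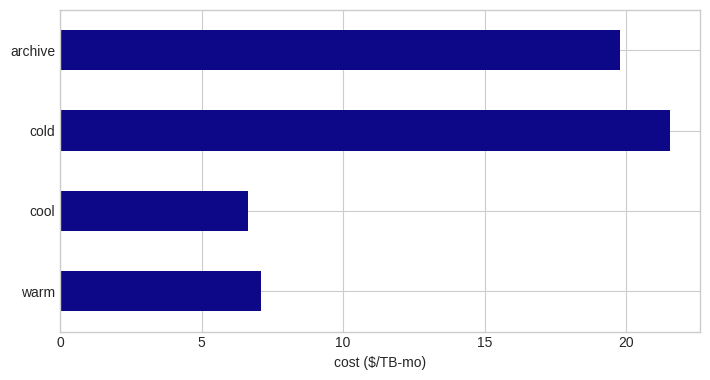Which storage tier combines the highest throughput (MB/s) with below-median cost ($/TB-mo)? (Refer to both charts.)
Chart 2 median cost ($/TB-mo) ≈ 14; below-median storage tiers: warm, cool. Among those, warm has the highest throughput (MB/s) (≈ 1400).

warm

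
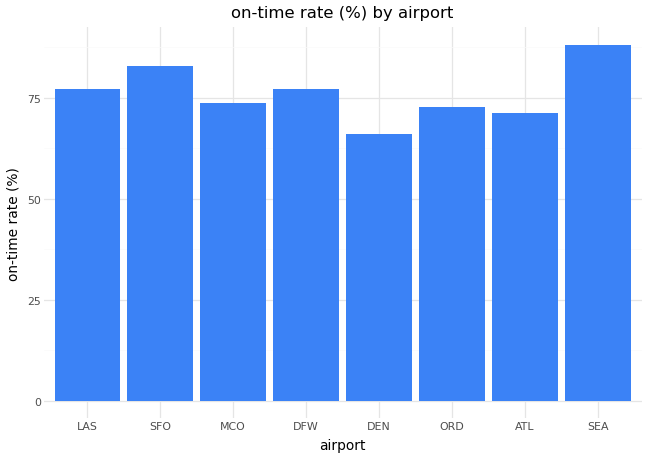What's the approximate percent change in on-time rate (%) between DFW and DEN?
≈ -12.5%

DFW ≈ 80, DEN ≈ 70; (70 − 80) / 80 ≈ -12.5%.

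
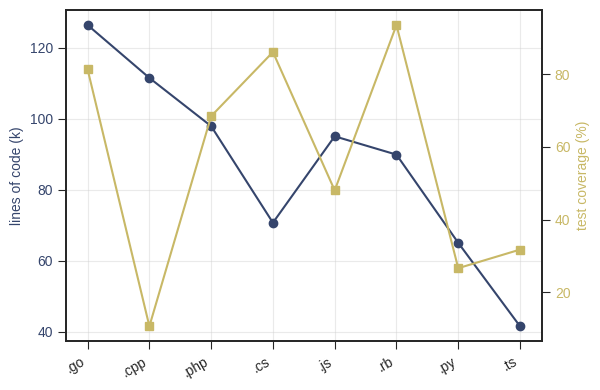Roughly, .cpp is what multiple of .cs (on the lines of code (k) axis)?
.cpp ≈ 110, .cs ≈ 70; 110/70 ≈ 1.57.

≈ 1.57×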